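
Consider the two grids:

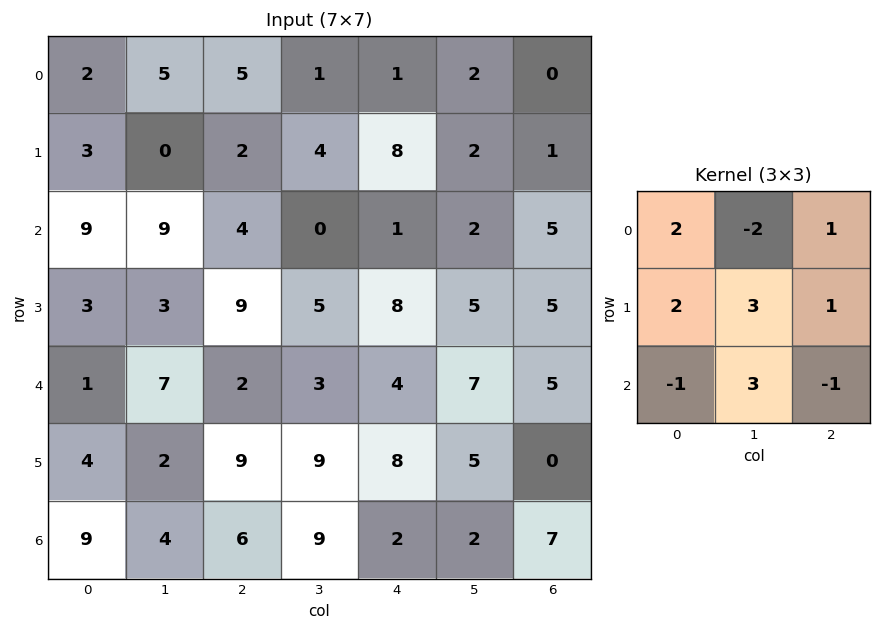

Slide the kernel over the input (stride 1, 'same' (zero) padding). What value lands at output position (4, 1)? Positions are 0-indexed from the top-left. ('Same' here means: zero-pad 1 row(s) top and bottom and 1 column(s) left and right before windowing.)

27

The receptive field on the zero-padded input at this output position is [3 3 9 / 1 7 2 / 4 2 9]. Elementwise product with the kernel and sum: 3·2 + 3·-2 + 9·1 + 1·2 + 7·3 + 2·1 + 4·-1 + 2·3 + 9·-1.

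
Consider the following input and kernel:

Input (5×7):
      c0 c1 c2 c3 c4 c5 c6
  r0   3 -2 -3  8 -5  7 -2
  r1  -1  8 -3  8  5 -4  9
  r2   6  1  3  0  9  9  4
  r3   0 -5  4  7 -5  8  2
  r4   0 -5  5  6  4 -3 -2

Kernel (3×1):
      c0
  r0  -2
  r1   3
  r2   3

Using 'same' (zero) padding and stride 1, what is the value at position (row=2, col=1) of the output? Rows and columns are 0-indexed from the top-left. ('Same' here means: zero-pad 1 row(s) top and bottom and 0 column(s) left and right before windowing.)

The receptive field on the zero-padded input at this output position is [8 / 1 / -5]. Elementwise product with the kernel and sum: 8·-2 + 1·3 + -5·3.

-28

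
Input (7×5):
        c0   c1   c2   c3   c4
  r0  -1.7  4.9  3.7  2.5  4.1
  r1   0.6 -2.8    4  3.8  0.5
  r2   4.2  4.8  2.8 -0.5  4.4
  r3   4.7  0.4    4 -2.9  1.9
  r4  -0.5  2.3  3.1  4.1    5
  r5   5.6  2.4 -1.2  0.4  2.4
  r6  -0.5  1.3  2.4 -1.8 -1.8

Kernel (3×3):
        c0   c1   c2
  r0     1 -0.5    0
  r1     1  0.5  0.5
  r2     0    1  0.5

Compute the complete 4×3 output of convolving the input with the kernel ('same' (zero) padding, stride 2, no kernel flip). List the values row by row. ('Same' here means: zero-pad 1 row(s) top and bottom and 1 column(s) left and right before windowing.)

0.8 13.9 5.05
9.1 3.7 7.15
5.35 3.3 5.15
-2.4 4.6 -3.5

Output[0,0]: The receptive field on the zero-padded input at this output position is [0 0 0 / 0 -1.7 4.9 / 0 0.6 -2.8]. Elementwise product with the kernel and sum: 0·1 + 0·-0.5 + 0·1 + -1.7·0.5 + 4.9·0.5 + 0.6·1 + -2.8·0.5.
Output[0,1]: The receptive field on the zero-padded input at this output position is [0 0 0 / 4.9 3.7 2.5 / -2.8 4 3.8]. Elementwise product with the kernel and sum: 0·1 + 0·-0.5 + 4.9·1 + 3.7·0.5 + 2.5·0.5 + 4·1 + 3.8·0.5.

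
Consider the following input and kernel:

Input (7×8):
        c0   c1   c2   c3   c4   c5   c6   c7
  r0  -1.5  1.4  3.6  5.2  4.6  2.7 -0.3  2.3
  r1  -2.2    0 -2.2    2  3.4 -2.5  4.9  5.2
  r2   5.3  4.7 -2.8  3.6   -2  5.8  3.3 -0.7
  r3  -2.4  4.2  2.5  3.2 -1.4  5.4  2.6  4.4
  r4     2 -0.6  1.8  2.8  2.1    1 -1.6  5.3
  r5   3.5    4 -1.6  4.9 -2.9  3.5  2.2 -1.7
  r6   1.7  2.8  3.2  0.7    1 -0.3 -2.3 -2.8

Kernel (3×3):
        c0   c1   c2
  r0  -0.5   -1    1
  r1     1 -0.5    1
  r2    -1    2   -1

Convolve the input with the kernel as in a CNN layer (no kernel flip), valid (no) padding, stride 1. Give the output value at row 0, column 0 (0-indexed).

The receptive field on the input at this output position is [-1.5 1.4 3.6 / -2.2 0 -2.2 / 5.3 4.7 -2.8]. Elementwise product with the kernel and sum: -1.5·-0.5 + 1.4·-1 + 3.6·1 + -2.2·1 + 0·-0.5 + -2.2·1 + 5.3·-1 + 4.7·2 + -2.8·-1.

5.45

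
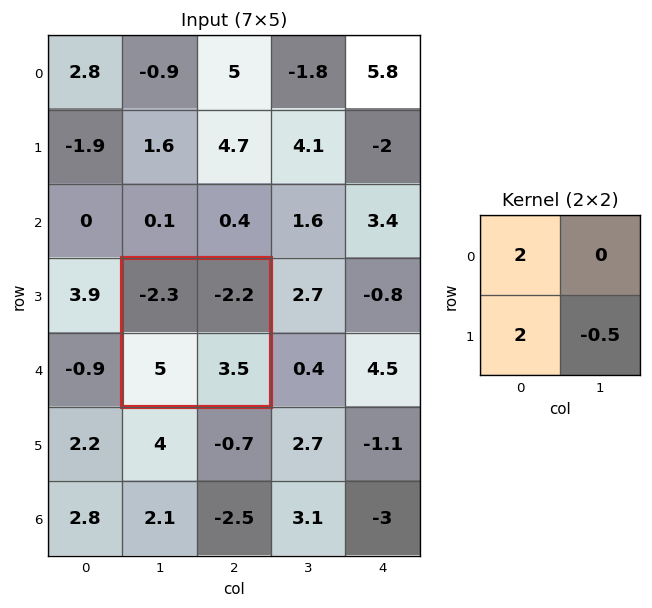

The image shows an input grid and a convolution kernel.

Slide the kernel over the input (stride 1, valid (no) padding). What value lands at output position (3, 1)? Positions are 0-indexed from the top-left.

3.65

The receptive field on the input at this output position is [-2.3 -2.2 / 5 3.5]. Elementwise product with the kernel and sum: -2.3·2 + 5·2 + 3.5·-0.5.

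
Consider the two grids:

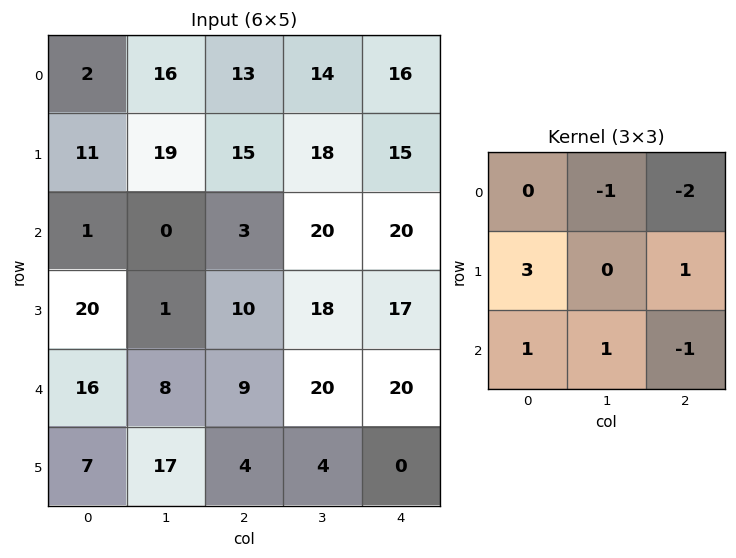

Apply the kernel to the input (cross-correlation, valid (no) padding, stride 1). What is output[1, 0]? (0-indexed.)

-32

The receptive field on the input at this output position is [11 19 15 / 1 0 3 / 20 1 10]. Elementwise product with the kernel and sum: 19·-1 + 15·-2 + 1·3 + 3·1 + 20·1 + 1·1 + 10·-1.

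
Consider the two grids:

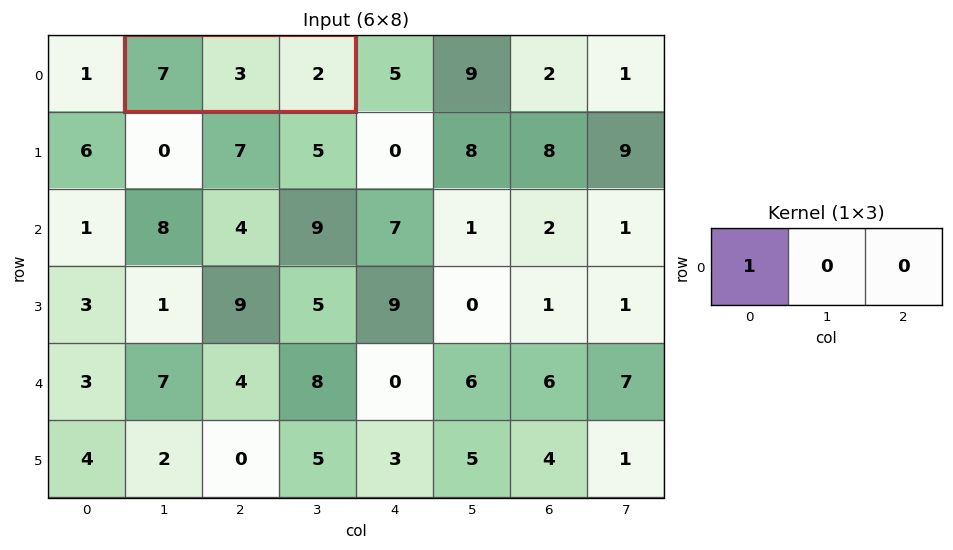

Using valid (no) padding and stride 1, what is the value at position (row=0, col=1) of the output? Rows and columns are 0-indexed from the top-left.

7

The receptive field on the input at this output position is [7 3 2]. Elementwise product with the kernel and sum: 7·1.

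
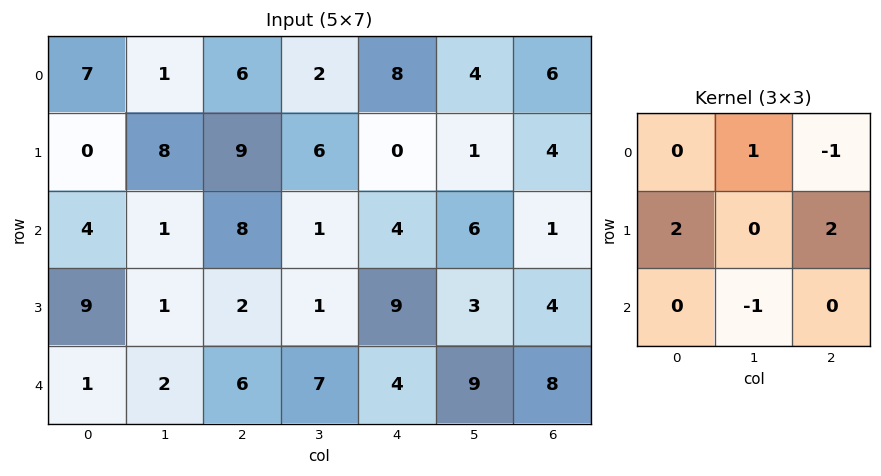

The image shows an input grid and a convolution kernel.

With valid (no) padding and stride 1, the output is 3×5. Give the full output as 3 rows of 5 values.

Output[0,0]: The receptive field on the input at this output position is [7 1 6 / 0 8 9 / 4 1 8]. Elementwise product with the kernel and sum: 1·1 + 6·-1 + 0·2 + 9·2 + 1·-1.

12 24 11 14 0
22 5 29 4 4
13 5 12 2 22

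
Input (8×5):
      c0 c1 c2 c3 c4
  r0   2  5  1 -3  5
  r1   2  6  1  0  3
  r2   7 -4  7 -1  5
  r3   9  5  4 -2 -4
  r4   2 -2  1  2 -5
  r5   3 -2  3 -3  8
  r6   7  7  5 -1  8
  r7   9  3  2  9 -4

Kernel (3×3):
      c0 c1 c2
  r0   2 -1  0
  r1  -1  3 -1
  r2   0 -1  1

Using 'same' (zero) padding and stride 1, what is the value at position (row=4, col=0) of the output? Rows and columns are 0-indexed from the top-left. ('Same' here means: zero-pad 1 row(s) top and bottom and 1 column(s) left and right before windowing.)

The receptive field on the zero-padded input at this output position is [0 9 5 / 0 2 -2 / 0 3 -2]. Elementwise product with the kernel and sum: 0·2 + 9·-1 + 0·-1 + 2·3 + -2·-1 + 3·-1 + -2·1.

-6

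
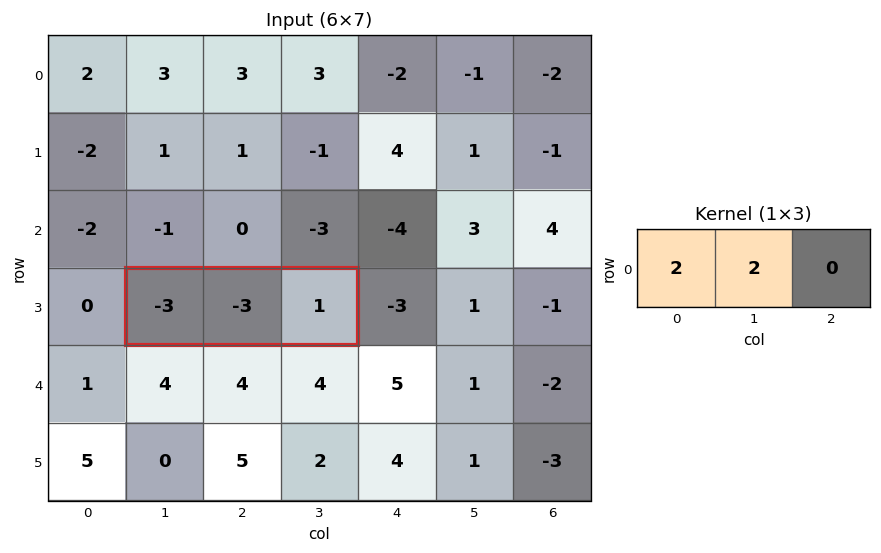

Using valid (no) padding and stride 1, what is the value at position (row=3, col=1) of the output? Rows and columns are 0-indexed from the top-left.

The receptive field on the input at this output position is [-3 -3 1]. Elementwise product with the kernel and sum: -3·2 + -3·2.

-12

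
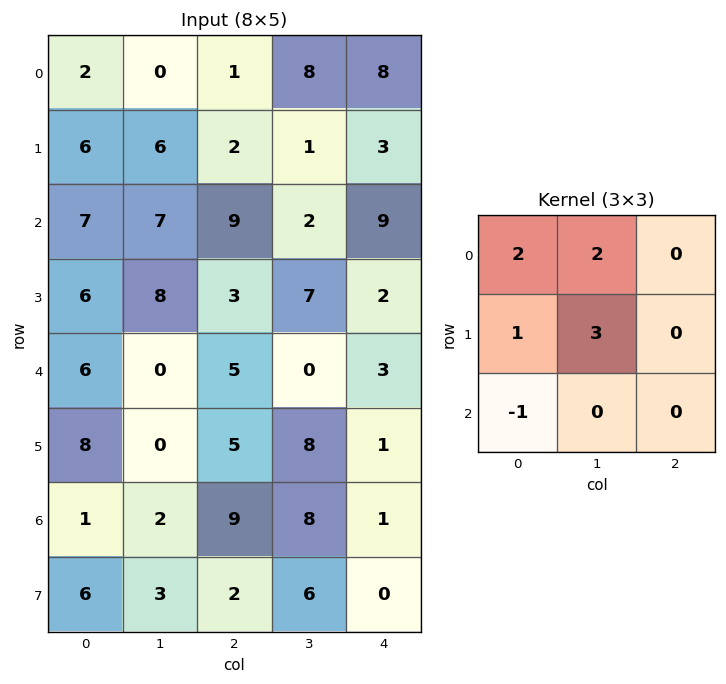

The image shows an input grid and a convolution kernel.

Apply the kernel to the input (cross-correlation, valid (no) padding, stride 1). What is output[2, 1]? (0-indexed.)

The receptive field on the input at this output position is [7 9 2 / 8 3 7 / 0 5 0]. Elementwise product with the kernel and sum: 7·2 + 9·2 + 8·1 + 3·3 + 0·-1.

49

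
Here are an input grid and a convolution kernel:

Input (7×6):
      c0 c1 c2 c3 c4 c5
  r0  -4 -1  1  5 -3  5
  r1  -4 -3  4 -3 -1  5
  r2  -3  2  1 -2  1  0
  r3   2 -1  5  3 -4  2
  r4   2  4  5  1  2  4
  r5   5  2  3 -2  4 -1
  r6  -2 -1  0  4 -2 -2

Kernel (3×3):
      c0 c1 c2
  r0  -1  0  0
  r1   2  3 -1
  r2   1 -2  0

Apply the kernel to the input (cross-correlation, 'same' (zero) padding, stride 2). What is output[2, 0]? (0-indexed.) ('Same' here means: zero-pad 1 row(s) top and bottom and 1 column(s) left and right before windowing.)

The receptive field on the zero-padded input at this output position is [0 2 -1 / 0 2 4 / 0 5 2]. Elementwise product with the kernel and sum: 0·-1 + 0·2 + 2·3 + 4·-1 + 0·1 + 5·-2.

-8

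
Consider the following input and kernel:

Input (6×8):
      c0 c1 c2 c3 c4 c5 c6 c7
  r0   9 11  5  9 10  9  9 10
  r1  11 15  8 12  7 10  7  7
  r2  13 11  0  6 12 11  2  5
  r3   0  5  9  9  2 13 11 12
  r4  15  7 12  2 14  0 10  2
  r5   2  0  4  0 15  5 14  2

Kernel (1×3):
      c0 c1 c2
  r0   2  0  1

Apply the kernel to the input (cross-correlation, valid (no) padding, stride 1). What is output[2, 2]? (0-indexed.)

The receptive field on the input at this output position is [0 6 12]. Elementwise product with the kernel and sum: 0·2 + 12·1.

12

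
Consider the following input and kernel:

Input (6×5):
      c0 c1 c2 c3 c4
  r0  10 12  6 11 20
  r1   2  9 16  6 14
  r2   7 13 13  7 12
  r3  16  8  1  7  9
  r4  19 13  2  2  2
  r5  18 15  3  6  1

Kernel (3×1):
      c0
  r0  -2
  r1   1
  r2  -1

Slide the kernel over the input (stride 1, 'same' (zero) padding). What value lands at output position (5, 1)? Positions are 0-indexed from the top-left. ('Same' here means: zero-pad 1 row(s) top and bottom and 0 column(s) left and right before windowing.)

-11

The receptive field on the zero-padded input at this output position is [13 / 15 / 0]. Elementwise product with the kernel and sum: 13·-2 + 15·1 + 0·-1.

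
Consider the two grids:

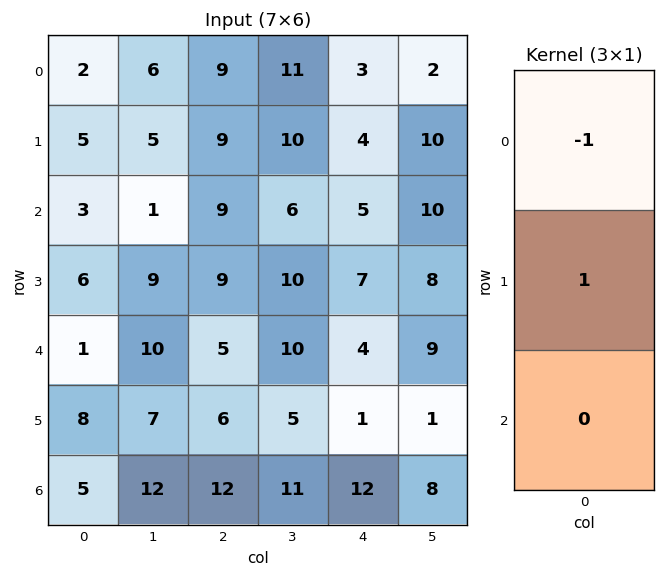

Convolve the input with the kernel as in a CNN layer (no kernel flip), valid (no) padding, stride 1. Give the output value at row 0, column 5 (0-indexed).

The receptive field on the input at this output position is [2 / 10 / 10]. Elementwise product with the kernel and sum: 2·-1 + 10·1.

8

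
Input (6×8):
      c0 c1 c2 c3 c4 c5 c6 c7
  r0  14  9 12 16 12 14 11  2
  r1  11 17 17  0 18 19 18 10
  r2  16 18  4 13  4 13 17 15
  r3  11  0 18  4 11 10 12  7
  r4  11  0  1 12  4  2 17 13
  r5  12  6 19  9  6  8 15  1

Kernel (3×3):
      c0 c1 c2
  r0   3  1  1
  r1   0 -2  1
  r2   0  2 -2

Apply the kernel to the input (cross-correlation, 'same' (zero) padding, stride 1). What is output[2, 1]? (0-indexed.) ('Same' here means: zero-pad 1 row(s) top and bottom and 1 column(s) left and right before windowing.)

-1

The receptive field on the zero-padded input at this output position is [11 17 17 / 16 18 4 / 11 0 18]. Elementwise product with the kernel and sum: 11·3 + 17·1 + 17·1 + 18·-2 + 4·1 + 0·2 + 18·-2.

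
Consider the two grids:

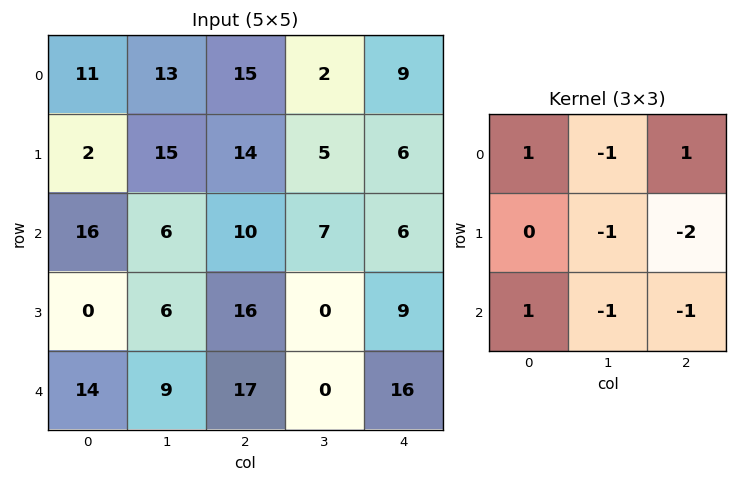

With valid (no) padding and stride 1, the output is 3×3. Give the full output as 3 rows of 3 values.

-30 -35 2
-47 -28 3
-30 -21 -8

Output[0,0]: The receptive field on the input at this output position is [11 13 15 / 2 15 14 / 16 6 10]. Elementwise product with the kernel and sum: 11·1 + 13·-1 + 15·1 + 15·-1 + 14·-2 + 16·1 + 6·-1 + 10·-1.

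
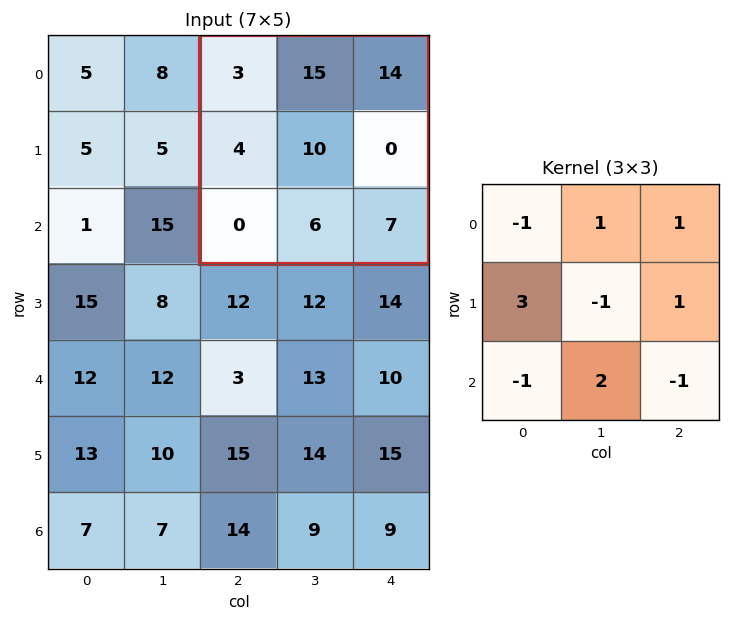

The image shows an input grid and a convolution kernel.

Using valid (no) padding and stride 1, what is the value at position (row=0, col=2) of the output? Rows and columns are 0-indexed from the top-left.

The receptive field on the input at this output position is [3 15 14 / 4 10 0 / 0 6 7]. Elementwise product with the kernel and sum: 3·-1 + 15·1 + 14·1 + 4·3 + 10·-1 + 0·1 + 0·-1 + 6·2 + 7·-1.

33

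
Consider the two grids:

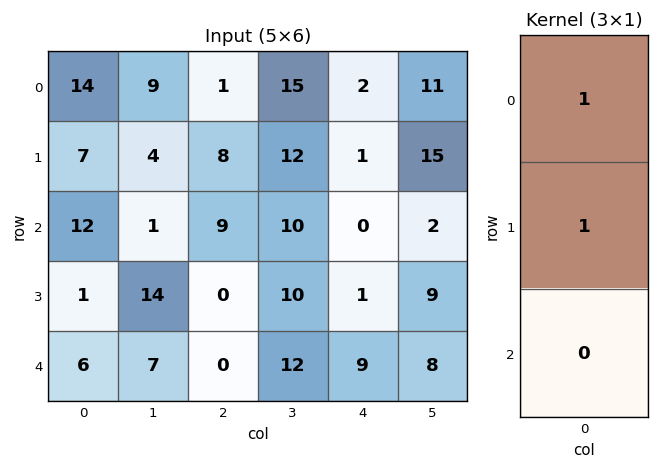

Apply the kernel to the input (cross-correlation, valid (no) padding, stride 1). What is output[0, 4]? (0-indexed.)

The receptive field on the input at this output position is [2 / 1 / 0]. Elementwise product with the kernel and sum: 2·1 + 1·1.

3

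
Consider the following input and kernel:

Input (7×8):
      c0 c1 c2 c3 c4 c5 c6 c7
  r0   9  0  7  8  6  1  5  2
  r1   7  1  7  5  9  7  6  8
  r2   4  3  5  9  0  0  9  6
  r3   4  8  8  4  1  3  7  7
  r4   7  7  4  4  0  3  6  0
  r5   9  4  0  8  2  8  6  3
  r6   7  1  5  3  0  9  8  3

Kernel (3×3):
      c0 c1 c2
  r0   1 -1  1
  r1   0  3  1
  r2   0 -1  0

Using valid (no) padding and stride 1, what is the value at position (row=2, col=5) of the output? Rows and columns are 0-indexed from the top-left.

19

The receptive field on the input at this output position is [0 9 6 / 3 7 7 / 3 6 0]. Elementwise product with the kernel and sum: 0·1 + 9·-1 + 6·1 + 7·3 + 7·1 + 6·-1.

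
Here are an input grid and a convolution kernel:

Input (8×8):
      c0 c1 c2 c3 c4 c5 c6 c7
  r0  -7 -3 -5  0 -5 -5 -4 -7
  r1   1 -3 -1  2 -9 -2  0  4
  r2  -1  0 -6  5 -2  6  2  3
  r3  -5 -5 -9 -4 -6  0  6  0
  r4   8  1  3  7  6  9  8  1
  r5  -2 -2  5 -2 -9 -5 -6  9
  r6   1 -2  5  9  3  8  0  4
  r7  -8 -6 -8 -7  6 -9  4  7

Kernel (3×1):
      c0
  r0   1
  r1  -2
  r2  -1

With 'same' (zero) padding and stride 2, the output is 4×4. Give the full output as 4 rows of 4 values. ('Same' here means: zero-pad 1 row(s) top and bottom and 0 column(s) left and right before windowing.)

13 11 19 8
8 20 1 -10
-19 -20 -9 -4
4 3 -21 -10

Output[0,0]: The receptive field on the zero-padded input at this output position is [0 / -7 / 1]. Elementwise product with the kernel and sum: 0·1 + -7·-2 + 1·-1.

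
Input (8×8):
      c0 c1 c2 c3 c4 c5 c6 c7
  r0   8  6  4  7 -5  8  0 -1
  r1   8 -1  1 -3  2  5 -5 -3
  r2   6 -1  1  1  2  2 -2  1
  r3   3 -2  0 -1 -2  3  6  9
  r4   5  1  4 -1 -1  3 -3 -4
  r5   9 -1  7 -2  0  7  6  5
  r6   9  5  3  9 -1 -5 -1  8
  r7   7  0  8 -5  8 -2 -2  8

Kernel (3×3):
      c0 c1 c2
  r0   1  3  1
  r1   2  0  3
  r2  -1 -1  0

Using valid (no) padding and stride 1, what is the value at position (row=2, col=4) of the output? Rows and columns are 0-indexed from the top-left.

The receptive field on the input at this output position is [2 2 -2 / -2 3 6 / -1 3 -3]. Elementwise product with the kernel and sum: 2·1 + 2·3 + -2·1 + -2·2 + 6·3 + -1·-1 + 3·-1.

18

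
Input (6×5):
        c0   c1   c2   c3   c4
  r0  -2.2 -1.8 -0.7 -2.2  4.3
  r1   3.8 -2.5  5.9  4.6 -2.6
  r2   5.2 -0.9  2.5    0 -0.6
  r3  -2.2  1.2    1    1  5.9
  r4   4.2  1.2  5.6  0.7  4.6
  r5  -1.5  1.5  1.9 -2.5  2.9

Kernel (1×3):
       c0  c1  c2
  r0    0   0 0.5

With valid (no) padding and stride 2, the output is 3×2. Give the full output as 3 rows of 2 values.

Output[0,0]: The receptive field on the input at this output position is [-2.2 -1.8 -0.7]. Elementwise product with the kernel and sum: -0.7·0.5.

-0.35 2.15
1.25 -0.3
2.8 2.3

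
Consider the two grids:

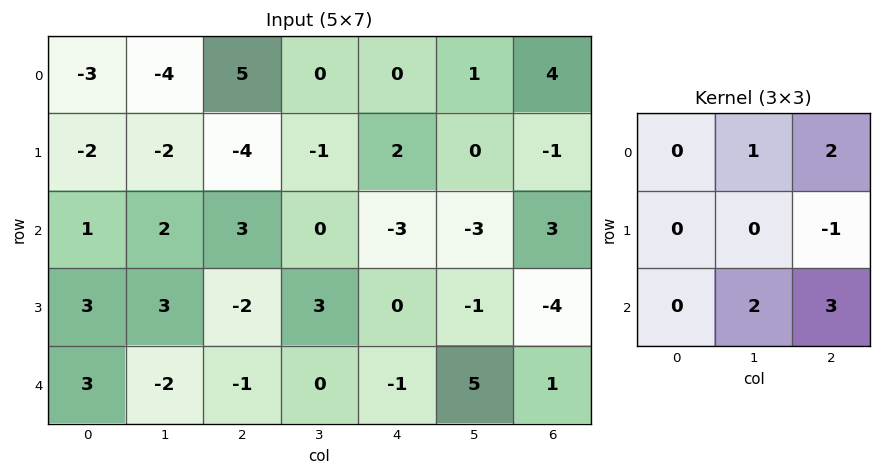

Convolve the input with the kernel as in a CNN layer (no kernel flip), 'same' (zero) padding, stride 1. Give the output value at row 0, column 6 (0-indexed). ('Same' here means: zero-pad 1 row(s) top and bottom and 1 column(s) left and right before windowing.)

The receptive field on the zero-padded input at this output position is [0 0 0 / 1 4 0 / 0 -1 0]. Elementwise product with the kernel and sum: 0·1 + 0·2 + 0·-1 + -1·2 + 0·3.

-2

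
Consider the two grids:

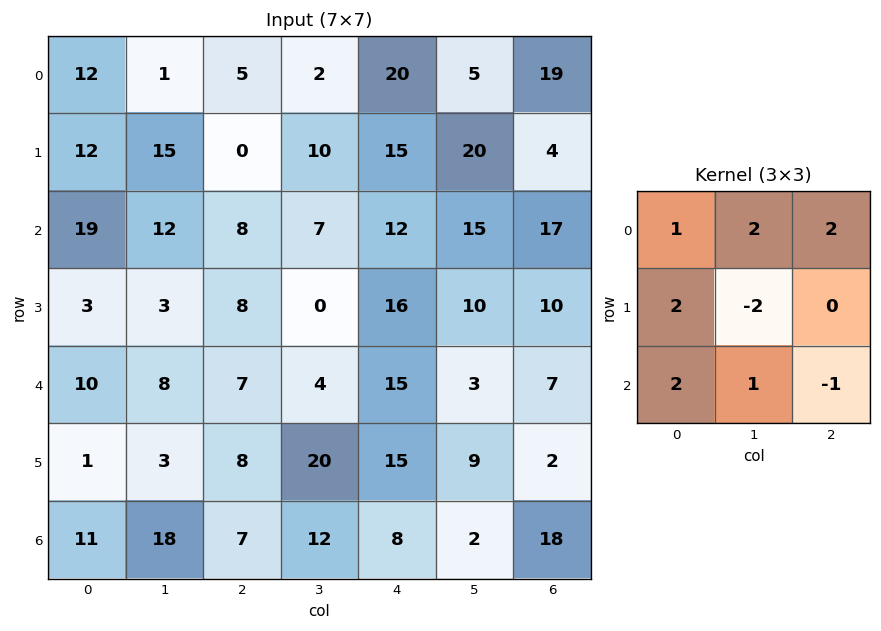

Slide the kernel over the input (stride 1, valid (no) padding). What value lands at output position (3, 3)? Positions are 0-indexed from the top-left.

76

The receptive field on the input at this output position is [0 16 10 / 4 15 3 / 20 15 9]. Elementwise product with the kernel and sum: 0·1 + 16·2 + 10·2 + 4·2 + 15·-2 + 20·2 + 15·1 + 9·-1.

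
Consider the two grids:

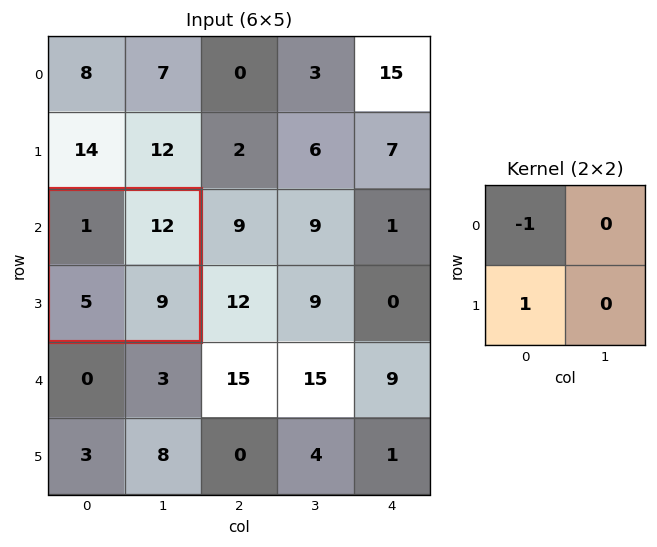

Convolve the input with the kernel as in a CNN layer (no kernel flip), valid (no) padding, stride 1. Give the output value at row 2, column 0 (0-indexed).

4

The receptive field on the input at this output position is [1 12 / 5 9]. Elementwise product with the kernel and sum: 1·-1 + 5·1.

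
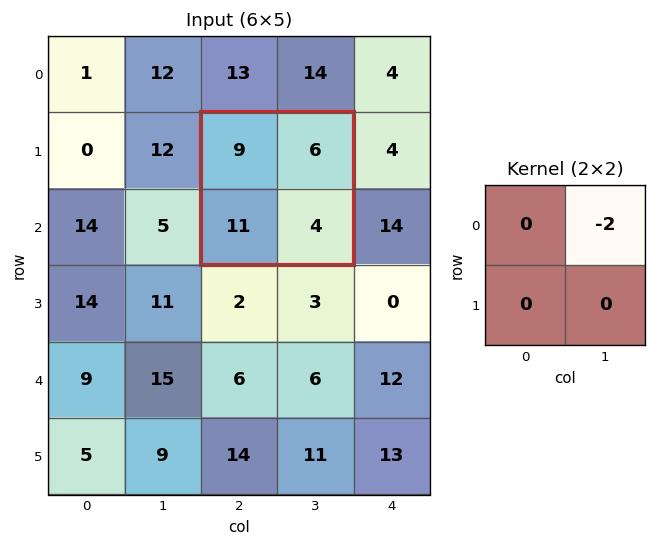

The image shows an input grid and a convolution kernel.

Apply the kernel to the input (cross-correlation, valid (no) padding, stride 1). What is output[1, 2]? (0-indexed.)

The receptive field on the input at this output position is [9 6 / 11 4]. Elementwise product with the kernel and sum: 6·-2.

-12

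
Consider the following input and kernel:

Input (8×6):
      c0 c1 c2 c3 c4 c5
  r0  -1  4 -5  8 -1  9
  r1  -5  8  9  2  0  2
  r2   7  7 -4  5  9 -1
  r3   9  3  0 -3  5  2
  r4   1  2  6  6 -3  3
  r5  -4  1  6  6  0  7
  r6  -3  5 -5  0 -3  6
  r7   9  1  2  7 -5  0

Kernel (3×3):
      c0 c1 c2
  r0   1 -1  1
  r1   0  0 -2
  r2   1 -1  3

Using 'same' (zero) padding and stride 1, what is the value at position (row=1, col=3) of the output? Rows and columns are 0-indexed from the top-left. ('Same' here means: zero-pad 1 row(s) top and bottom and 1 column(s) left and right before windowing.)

The receptive field on the zero-padded input at this output position is [-5 8 -1 / 9 2 0 / -4 5 9]. Elementwise product with the kernel and sum: -5·1 + 8·-1 + -1·1 + 0·-2 + -4·1 + 5·-1 + 9·3.

4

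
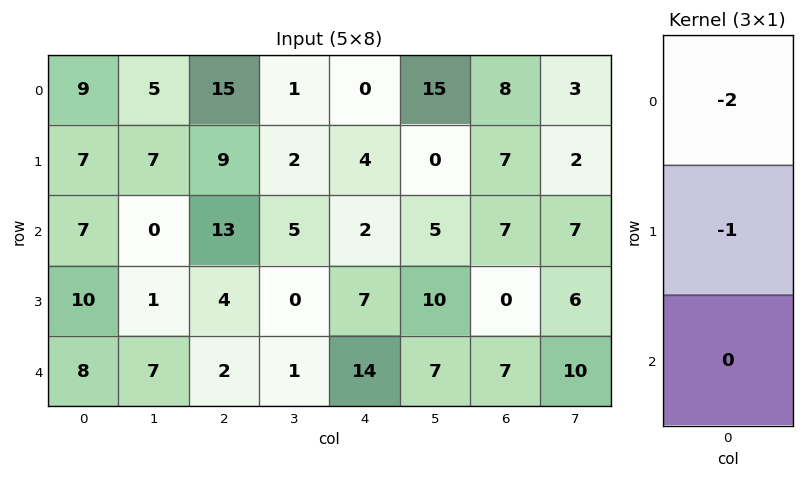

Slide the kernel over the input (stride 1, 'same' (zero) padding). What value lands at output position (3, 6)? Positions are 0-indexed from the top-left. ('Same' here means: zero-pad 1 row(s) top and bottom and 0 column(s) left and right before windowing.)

The receptive field on the zero-padded input at this output position is [7 / 0 / 7]. Elementwise product with the kernel and sum: 7·-2 + 0·-1.

-14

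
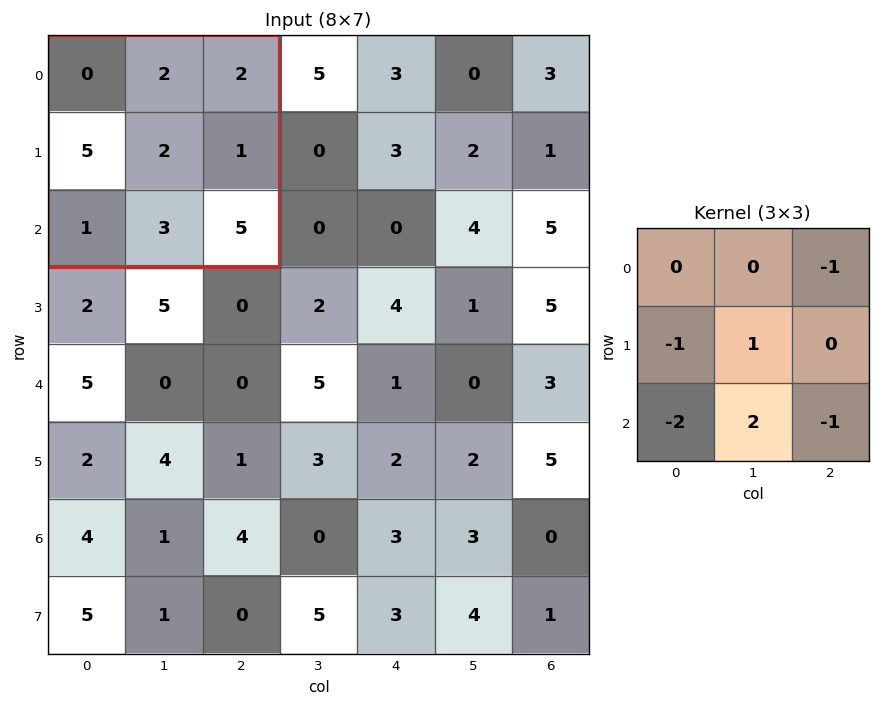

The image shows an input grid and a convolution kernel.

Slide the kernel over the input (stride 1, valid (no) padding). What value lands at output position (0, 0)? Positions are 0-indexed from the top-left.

The receptive field on the input at this output position is [0 2 2 / 5 2 1 / 1 3 5]. Elementwise product with the kernel and sum: 2·-1 + 5·-1 + 2·1 + 1·-2 + 3·2 + 5·-1.

-6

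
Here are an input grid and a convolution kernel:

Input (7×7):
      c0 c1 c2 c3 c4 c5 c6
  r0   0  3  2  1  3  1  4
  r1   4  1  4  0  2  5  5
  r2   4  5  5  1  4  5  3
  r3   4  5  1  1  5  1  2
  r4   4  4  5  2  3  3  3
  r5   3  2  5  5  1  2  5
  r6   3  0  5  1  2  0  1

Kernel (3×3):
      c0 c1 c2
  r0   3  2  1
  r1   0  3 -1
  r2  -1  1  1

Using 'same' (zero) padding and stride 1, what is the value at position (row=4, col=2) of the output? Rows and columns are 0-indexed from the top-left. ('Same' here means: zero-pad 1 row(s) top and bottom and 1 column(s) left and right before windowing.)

The receptive field on the zero-padded input at this output position is [5 1 1 / 4 5 2 / 2 5 5]. Elementwise product with the kernel and sum: 5·3 + 1·2 + 1·1 + 5·3 + 2·-1 + 2·-1 + 5·1 + 5·1.

39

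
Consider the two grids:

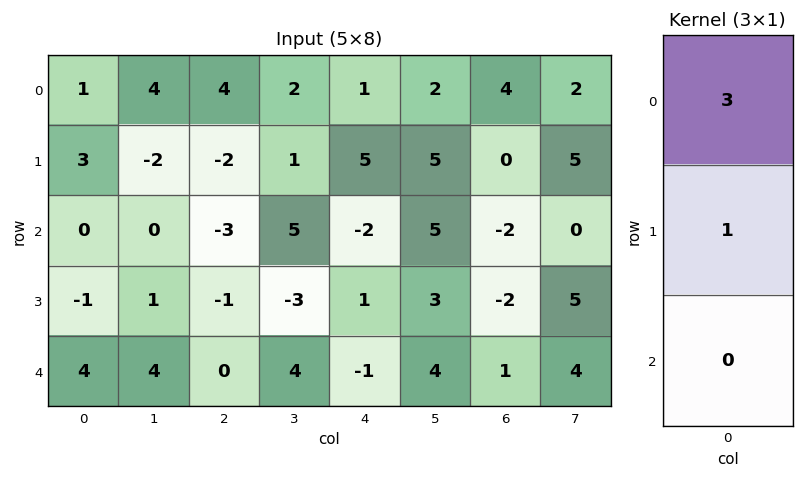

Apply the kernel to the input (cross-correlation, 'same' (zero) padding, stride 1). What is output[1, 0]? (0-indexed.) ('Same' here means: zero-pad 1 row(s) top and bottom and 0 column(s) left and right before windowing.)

The receptive field on the zero-padded input at this output position is [1 / 3 / 0]. Elementwise product with the kernel and sum: 1·3 + 3·1.

6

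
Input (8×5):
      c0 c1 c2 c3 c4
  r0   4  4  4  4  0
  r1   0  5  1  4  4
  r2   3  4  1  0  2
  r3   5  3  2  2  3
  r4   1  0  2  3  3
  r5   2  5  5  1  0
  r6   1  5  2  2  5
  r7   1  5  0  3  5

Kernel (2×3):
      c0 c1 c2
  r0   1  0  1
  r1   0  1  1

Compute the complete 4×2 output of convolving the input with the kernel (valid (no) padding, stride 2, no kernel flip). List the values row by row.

14 12
9 8
13 6
8 15

Output[0,0]: The receptive field on the input at this output position is [4 4 4 / 0 5 1]. Elementwise product with the kernel and sum: 4·1 + 4·1 + 5·1 + 1·1.
Output[0,1]: The receptive field on the input at this output position is [4 4 0 / 1 4 4]. Elementwise product with the kernel and sum: 4·1 + 0·1 + 4·1 + 4·1.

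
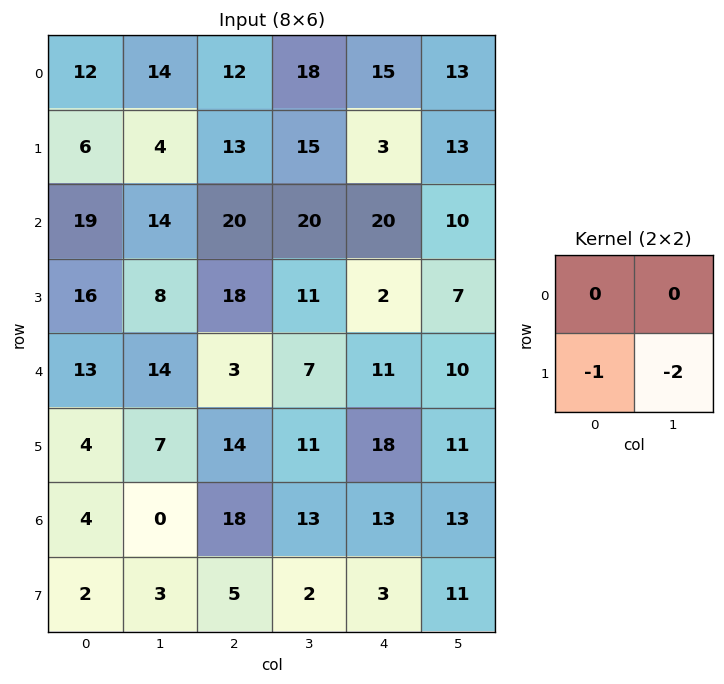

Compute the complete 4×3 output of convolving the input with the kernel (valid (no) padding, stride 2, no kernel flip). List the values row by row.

Output[0,0]: The receptive field on the input at this output position is [12 14 / 6 4]. Elementwise product with the kernel and sum: 6·-1 + 4·-2.

-14 -43 -29
-32 -40 -16
-18 -36 -40
-8 -9 -25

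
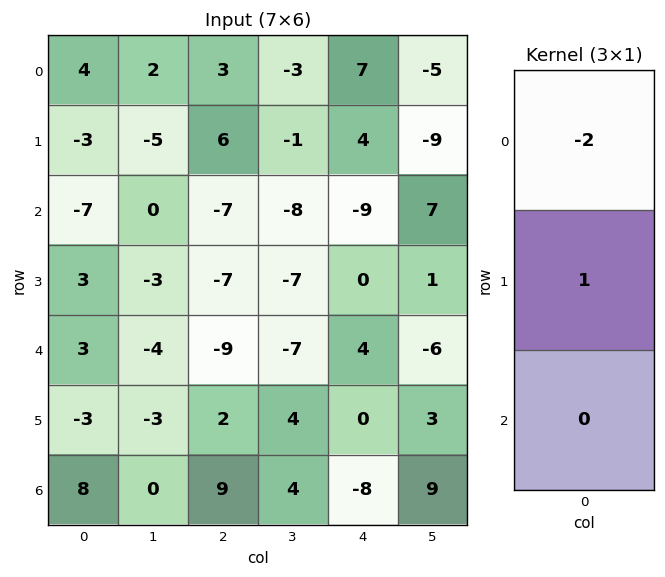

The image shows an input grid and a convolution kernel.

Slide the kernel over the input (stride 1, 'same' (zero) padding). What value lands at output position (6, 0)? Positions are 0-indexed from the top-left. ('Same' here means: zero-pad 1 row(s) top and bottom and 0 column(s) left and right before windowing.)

The receptive field on the zero-padded input at this output position is [-3 / 8 / 0]. Elementwise product with the kernel and sum: -3·-2 + 8·1.

14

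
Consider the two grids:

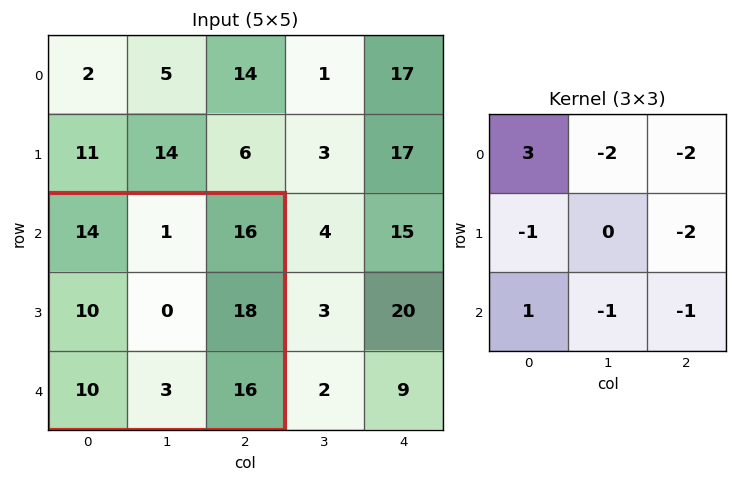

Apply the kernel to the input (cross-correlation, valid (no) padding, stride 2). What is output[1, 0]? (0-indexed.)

-47

The receptive field on the input at this output position is [14 1 16 / 10 0 18 / 10 3 16]. Elementwise product with the kernel and sum: 14·3 + 1·-2 + 16·-2 + 10·-1 + 18·-2 + 10·1 + 3·-1 + 16·-1.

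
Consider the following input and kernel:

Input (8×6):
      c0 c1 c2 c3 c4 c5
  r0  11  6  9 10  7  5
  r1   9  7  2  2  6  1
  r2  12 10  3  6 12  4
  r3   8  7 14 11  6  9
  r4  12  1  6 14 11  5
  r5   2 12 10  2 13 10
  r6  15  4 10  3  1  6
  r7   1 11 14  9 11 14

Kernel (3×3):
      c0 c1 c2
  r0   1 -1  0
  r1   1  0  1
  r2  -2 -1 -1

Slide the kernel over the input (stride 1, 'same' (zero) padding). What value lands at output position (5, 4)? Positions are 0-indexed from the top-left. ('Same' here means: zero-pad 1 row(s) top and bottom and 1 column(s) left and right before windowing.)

The receptive field on the zero-padded input at this output position is [14 11 5 / 2 13 10 / 3 1 6]. Elementwise product with the kernel and sum: 14·1 + 11·-1 + 2·1 + 10·1 + 3·-2 + 1·-1 + 6·-1.

2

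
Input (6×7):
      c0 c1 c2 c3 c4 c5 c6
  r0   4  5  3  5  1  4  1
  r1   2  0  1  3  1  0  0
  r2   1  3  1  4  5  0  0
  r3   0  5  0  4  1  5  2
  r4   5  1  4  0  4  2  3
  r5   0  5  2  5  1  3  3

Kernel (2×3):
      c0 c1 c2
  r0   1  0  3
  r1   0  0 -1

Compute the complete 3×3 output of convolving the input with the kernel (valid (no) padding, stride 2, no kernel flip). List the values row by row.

Output[0,0]: The receptive field on the input at this output position is [4 5 3 / 2 0 1]. Elementwise product with the kernel and sum: 4·1 + 3·3 + 1·-1.

12 5 4
4 15 3
15 15 10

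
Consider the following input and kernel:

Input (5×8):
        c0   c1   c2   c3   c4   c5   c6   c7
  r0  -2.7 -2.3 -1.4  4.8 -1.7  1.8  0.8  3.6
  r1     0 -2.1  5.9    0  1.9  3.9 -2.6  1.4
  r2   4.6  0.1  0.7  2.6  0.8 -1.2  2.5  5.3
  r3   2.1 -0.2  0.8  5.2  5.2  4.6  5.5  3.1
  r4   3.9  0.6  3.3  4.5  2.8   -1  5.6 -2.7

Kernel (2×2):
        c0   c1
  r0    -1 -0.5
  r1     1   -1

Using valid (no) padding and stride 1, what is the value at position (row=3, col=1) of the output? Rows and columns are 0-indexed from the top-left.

-2.9

The receptive field on the input at this output position is [-0.2 0.8 / 0.6 3.3]. Elementwise product with the kernel and sum: -0.2·-1 + 0.8·-0.5 + 0.6·1 + 3.3·-1.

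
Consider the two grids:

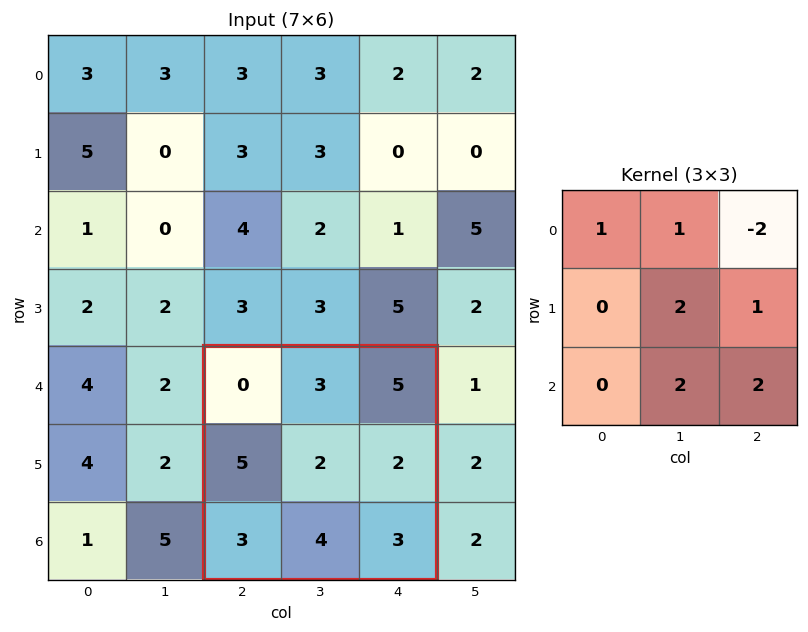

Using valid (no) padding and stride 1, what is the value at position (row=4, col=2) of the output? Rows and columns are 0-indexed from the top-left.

13

The receptive field on the input at this output position is [0 3 5 / 5 2 2 / 3 4 3]. Elementwise product with the kernel and sum: 0·1 + 3·1 + 5·-2 + 2·2 + 2·1 + 4·2 + 3·2.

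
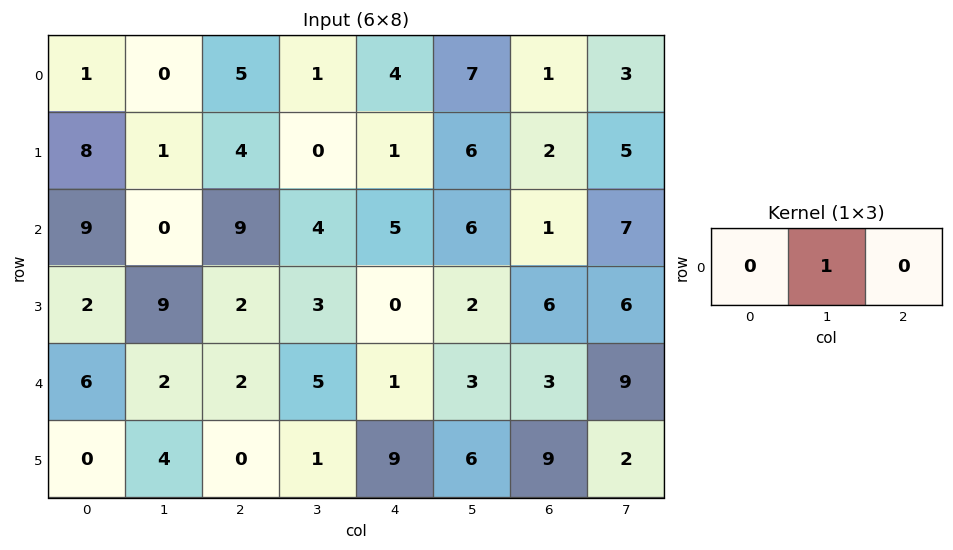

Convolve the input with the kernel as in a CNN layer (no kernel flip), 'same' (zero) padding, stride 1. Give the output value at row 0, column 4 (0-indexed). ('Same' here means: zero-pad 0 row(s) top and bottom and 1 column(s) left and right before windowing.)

4

The receptive field on the zero-padded input at this output position is [1 4 7]. Elementwise product with the kernel and sum: 4·1.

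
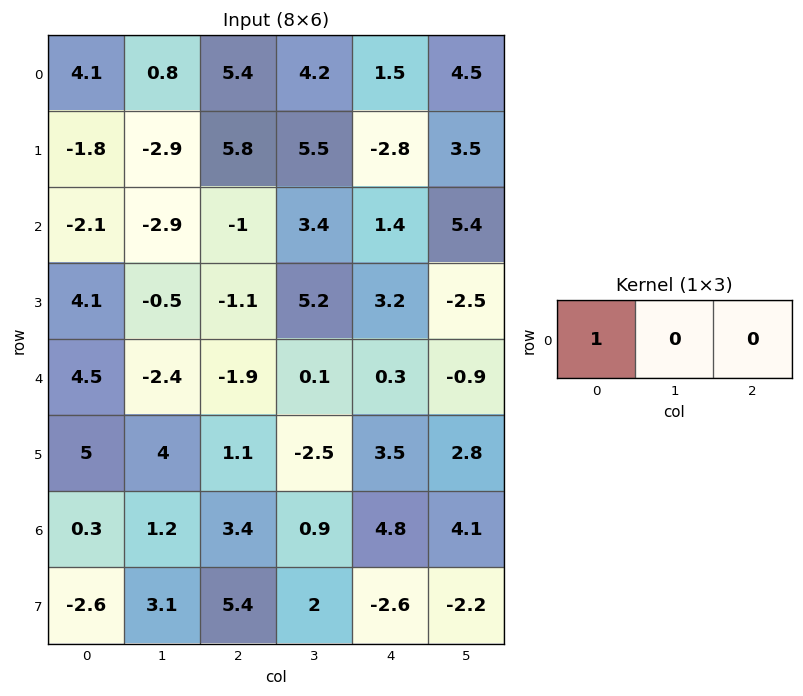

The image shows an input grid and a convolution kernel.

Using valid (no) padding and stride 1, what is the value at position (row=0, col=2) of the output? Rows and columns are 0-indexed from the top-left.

5.4

The receptive field on the input at this output position is [5.4 4.2 1.5]. Elementwise product with the kernel and sum: 5.4·1.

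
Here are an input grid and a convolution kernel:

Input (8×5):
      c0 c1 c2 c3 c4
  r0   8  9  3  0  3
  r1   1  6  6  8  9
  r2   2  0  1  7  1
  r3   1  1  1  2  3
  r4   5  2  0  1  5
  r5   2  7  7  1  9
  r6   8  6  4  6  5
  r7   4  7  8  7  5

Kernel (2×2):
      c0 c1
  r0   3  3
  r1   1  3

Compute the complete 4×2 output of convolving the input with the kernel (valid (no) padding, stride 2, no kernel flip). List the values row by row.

Output[0,0]: The receptive field on the input at this output position is [8 9 / 1 6]. Elementwise product with the kernel and sum: 8·3 + 9·3 + 1·1 + 6·3.

70 39
10 31
44 13
67 59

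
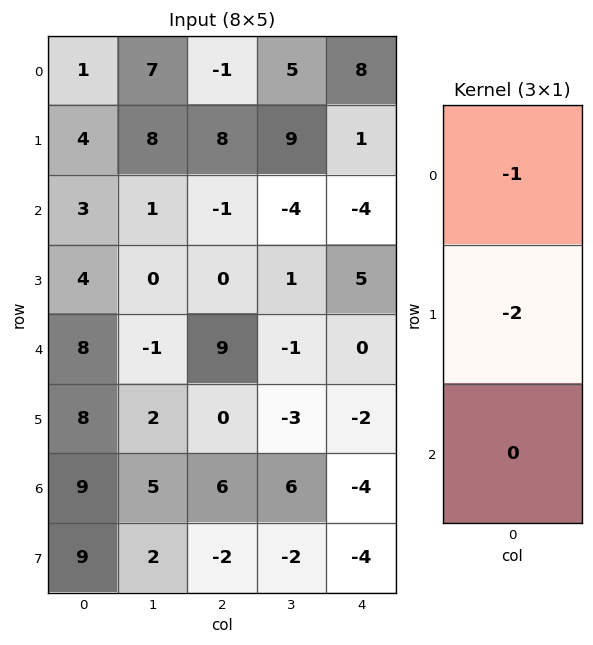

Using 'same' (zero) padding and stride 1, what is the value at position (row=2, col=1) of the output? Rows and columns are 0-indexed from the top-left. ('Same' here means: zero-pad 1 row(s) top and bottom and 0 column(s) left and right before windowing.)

The receptive field on the zero-padded input at this output position is [8 / 1 / 0]. Elementwise product with the kernel and sum: 8·-1 + 1·-2.

-10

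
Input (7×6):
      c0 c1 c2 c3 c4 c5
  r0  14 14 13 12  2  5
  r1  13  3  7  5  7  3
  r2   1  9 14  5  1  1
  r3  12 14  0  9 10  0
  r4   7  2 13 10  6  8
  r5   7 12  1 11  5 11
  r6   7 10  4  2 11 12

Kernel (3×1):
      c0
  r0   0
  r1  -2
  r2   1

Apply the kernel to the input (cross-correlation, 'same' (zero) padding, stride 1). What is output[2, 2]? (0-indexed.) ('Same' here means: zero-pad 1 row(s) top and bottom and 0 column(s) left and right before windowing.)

-28

The receptive field on the zero-padded input at this output position is [7 / 14 / 0]. Elementwise product with the kernel and sum: 14·-2 + 0·1.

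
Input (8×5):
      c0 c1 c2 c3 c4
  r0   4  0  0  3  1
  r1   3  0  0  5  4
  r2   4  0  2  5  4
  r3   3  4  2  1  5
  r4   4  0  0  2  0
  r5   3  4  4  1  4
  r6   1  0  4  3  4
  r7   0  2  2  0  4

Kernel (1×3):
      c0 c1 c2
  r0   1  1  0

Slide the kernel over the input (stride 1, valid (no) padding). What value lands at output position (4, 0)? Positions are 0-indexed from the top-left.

4

The receptive field on the input at this output position is [4 0 0]. Elementwise product with the kernel and sum: 4·1 + 0·1.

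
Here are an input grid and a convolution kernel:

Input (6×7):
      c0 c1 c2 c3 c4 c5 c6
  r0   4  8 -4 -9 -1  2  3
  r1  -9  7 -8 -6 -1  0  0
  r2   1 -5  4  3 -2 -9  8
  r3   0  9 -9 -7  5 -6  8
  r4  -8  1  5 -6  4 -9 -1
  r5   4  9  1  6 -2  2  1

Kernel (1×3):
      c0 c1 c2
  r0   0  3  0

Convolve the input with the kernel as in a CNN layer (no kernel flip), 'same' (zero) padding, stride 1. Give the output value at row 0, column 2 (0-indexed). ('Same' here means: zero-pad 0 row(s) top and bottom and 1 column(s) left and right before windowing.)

-12

The receptive field on the zero-padded input at this output position is [8 -4 -9]. Elementwise product with the kernel and sum: -4·3.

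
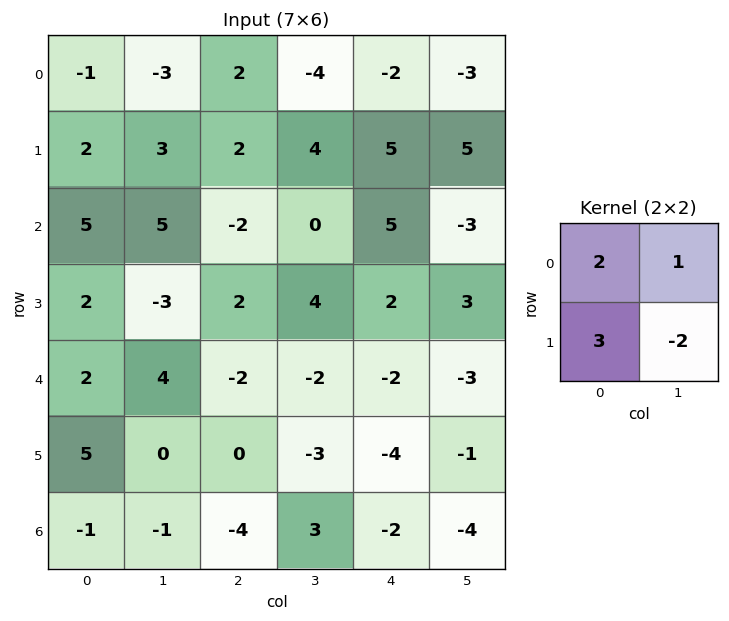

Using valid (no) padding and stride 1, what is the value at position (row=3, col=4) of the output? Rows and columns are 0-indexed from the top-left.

7

The receptive field on the input at this output position is [2 3 / -2 -3]. Elementwise product with the kernel and sum: 2·2 + 3·1 + -2·3 + -3·-2.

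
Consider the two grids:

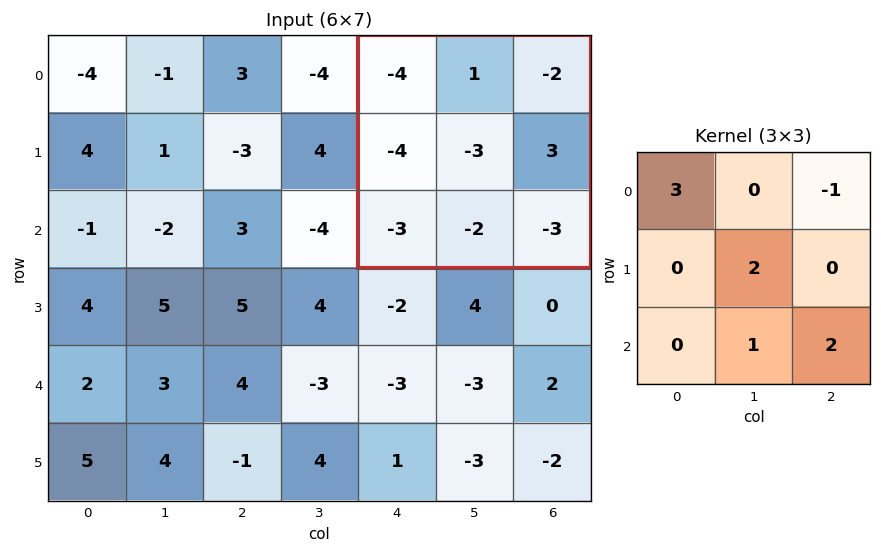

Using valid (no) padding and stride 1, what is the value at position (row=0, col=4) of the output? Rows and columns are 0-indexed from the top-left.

The receptive field on the input at this output position is [-4 1 -2 / -4 -3 3 / -3 -2 -3]. Elementwise product with the kernel and sum: -4·3 + -2·-1 + -3·2 + -2·1 + -3·2.

-24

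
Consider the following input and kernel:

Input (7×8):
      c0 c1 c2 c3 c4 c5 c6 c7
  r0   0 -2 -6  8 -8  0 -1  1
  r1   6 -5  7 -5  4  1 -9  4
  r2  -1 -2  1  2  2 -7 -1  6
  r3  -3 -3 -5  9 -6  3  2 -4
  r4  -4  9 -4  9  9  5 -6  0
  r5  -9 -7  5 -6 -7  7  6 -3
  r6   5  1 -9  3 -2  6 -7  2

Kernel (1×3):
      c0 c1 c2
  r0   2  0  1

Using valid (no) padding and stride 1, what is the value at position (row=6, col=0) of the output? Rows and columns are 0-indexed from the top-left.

1

The receptive field on the input at this output position is [5 1 -9]. Elementwise product with the kernel and sum: 5·2 + -9·1.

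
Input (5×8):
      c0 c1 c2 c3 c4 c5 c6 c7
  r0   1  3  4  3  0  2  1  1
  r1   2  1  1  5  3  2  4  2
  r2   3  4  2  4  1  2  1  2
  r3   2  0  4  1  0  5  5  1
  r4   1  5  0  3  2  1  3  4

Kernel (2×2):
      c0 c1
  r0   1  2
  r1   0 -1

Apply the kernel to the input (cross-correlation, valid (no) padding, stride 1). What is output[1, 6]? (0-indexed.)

The receptive field on the input at this output position is [4 2 / 1 2]. Elementwise product with the kernel and sum: 4·1 + 2·2 + 2·-1.

6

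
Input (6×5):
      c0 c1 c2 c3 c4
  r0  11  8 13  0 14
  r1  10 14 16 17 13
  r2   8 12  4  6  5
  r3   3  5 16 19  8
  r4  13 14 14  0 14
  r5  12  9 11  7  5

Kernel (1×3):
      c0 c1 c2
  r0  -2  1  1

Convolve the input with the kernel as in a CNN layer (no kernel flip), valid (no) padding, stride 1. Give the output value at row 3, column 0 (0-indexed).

The receptive field on the input at this output position is [3 5 16]. Elementwise product with the kernel and sum: 3·-2 + 5·1 + 16·1.

15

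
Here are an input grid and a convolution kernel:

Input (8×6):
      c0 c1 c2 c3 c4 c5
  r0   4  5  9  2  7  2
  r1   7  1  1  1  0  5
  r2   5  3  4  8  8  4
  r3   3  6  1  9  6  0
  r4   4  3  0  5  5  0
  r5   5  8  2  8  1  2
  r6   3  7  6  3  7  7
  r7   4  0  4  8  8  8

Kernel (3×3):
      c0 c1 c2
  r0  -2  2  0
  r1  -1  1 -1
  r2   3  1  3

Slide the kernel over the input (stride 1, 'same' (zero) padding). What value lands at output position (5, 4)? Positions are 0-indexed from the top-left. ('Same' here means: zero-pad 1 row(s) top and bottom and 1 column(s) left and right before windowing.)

The receptive field on the zero-padded input at this output position is [5 5 0 / 8 1 2 / 3 7 7]. Elementwise product with the kernel and sum: 5·-2 + 5·2 + 8·-1 + 1·1 + 2·-1 + 3·3 + 7·1 + 7·3.

28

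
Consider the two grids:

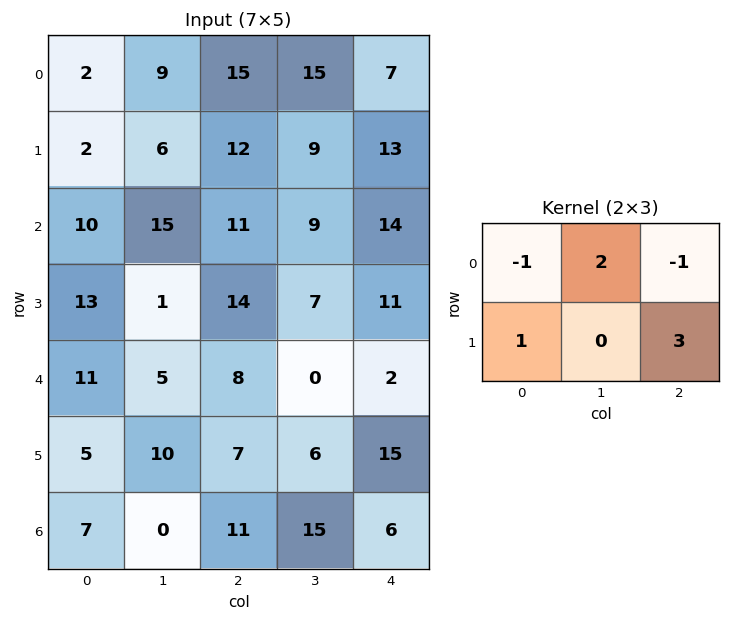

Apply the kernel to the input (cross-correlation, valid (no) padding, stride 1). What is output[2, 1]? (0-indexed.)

The receptive field on the input at this output position is [15 11 9 / 1 14 7]. Elementwise product with the kernel and sum: 15·-1 + 11·2 + 9·-1 + 1·1 + 7·3.

20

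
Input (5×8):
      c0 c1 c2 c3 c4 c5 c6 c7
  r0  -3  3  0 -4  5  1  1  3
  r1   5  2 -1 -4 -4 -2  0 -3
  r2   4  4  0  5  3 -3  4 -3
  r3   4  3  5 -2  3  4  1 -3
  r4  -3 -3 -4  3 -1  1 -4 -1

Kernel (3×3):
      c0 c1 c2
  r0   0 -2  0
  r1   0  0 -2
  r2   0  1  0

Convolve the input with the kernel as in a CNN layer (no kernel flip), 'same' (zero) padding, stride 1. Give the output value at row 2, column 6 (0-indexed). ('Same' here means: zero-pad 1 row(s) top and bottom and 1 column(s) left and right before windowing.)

7

The receptive field on the zero-padded input at this output position is [-2 0 -3 / -3 4 -3 / 4 1 -3]. Elementwise product with the kernel and sum: 0·-2 + -3·-2 + 1·1.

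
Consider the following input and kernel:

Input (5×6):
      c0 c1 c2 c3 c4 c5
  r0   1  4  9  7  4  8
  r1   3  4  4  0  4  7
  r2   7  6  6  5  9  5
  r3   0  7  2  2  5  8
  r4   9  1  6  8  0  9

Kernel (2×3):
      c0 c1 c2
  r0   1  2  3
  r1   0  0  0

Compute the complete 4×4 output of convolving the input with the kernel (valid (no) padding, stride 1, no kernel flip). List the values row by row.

36 43 35 39
23 12 16 29
37 33 43 38
20 17 21 36

Output[0,0]: The receptive field on the input at this output position is [1 4 9 / 3 4 4]. Elementwise product with the kernel and sum: 1·1 + 4·2 + 9·3.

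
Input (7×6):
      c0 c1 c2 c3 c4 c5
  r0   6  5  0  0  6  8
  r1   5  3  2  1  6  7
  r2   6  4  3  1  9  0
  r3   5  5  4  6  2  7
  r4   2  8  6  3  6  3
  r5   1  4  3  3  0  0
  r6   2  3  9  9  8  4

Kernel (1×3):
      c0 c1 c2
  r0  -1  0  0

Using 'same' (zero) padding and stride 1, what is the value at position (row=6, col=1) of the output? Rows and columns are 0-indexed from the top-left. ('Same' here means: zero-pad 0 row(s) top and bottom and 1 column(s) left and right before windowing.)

-2

The receptive field on the zero-padded input at this output position is [2 3 9]. Elementwise product with the kernel and sum: 2·-1.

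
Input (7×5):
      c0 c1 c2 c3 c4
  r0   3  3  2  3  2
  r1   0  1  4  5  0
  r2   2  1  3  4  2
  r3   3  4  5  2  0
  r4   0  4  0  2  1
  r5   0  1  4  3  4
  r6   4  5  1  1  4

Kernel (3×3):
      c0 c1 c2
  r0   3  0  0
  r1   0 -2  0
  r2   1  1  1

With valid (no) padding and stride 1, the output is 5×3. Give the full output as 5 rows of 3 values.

Output[0,0]: The receptive field on the input at this output position is [3 3 2 / 0 1 4 / 2 1 3]. Elementwise product with the kernel and sum: 3·3 + 1·-2 + 2·1 + 1·1 + 3·1.
Output[0,1]: The receptive field on the input at this output position is [3 2 3 / 1 4 5 / 1 3 4]. Elementwise product with the kernel and sum: 3·3 + 4·-2 + 1·1 + 3·1 + 4·1.

13 9 5
10 8 11
2 -1 8
6 20 22
8 11 0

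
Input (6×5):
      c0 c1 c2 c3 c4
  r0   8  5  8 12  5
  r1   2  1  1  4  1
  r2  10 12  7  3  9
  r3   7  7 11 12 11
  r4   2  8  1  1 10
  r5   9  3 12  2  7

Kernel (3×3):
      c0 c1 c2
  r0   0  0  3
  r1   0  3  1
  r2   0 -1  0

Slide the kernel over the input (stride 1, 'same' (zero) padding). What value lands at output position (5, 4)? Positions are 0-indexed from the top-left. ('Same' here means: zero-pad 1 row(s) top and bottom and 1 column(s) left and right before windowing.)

The receptive field on the zero-padded input at this output position is [1 10 0 / 2 7 0 / 0 0 0]. Elementwise product with the kernel and sum: 0·3 + 7·3 + 0·1 + 0·-1.

21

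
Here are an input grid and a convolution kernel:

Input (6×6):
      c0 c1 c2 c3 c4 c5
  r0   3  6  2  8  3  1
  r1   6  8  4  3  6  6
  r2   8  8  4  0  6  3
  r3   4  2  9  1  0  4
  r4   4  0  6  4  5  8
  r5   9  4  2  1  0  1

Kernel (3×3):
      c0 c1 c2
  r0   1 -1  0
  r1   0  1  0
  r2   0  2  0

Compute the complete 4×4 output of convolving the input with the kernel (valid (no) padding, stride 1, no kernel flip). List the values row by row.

21 16 -3 23
10 26 3 3
2 25 13 4
10 3 14 6

Output[0,0]: The receptive field on the input at this output position is [3 6 2 / 6 8 4 / 8 8 4]. Elementwise product with the kernel and sum: 3·1 + 6·-1 + 8·1 + 8·2.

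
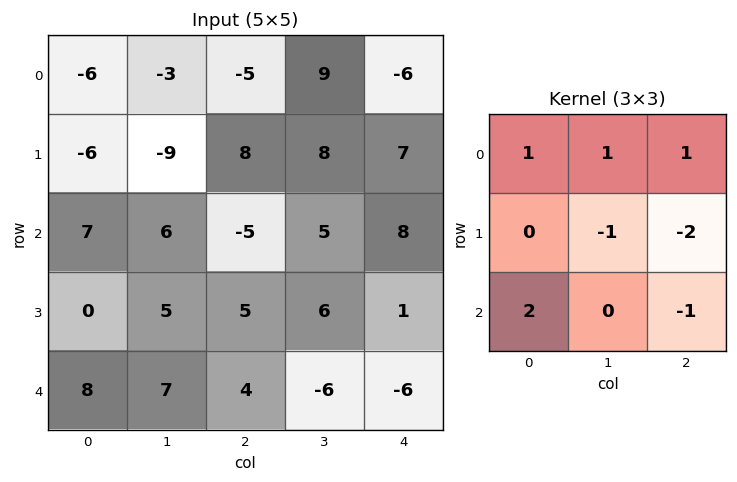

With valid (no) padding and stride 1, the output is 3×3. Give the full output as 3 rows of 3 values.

-2 -16 -42
-8 6 11
5 9 14

Output[0,0]: The receptive field on the input at this output position is [-6 -3 -5 / -6 -9 8 / 7 6 -5]. Elementwise product with the kernel and sum: -6·1 + -3·1 + -5·1 + -9·-1 + 8·-2 + 7·2 + -5·-1.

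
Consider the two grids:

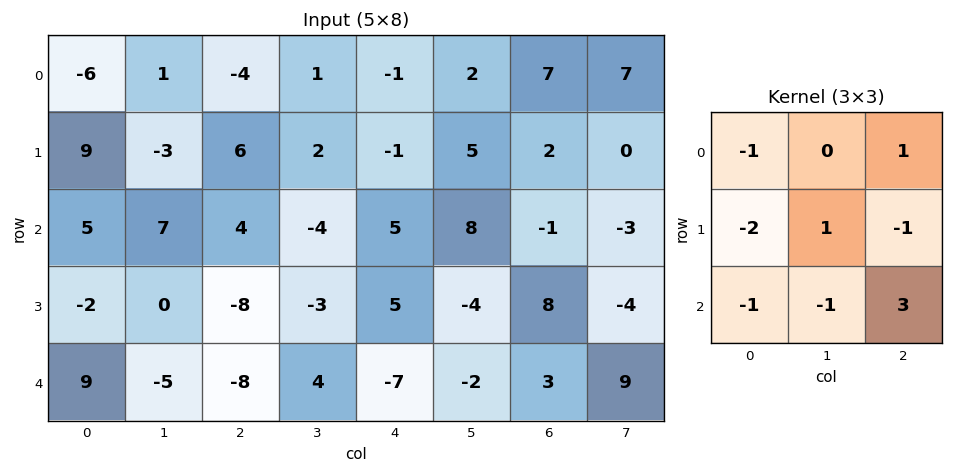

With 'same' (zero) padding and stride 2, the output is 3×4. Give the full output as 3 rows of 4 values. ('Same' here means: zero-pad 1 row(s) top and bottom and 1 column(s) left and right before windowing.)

-25 -4 9 -11
-3 -2 -6 -35
14 -5 -14 -2

Output[0,0]: The receptive field on the zero-padded input at this output position is [0 0 0 / 0 -6 1 / 0 9 -3]. Elementwise product with the kernel and sum: 0·-1 + 0·1 + 0·-2 + -6·1 + 1·-1 + 0·-1 + 9·-1 + -3·3.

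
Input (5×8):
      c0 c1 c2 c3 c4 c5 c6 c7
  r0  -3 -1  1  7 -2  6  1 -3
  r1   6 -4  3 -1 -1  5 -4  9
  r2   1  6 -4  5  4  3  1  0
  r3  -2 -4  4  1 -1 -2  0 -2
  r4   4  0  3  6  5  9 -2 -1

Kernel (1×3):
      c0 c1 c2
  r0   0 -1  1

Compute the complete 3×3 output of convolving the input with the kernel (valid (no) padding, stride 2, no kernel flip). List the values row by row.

Output[0,0]: The receptive field on the input at this output position is [-3 -1 1]. Elementwise product with the kernel and sum: -1·-1 + 1·1.

2 -9 -5
-10 -1 -2
3 -1 -11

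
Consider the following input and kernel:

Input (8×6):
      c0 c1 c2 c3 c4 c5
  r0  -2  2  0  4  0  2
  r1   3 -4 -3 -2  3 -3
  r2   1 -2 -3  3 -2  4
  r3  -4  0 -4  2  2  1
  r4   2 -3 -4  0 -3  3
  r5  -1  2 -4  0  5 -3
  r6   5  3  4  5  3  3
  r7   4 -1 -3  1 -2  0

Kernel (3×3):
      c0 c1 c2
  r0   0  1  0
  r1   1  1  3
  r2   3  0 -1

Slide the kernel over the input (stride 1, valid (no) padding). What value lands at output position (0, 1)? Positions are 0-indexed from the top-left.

The receptive field on the input at this output position is [2 0 4 / -4 -3 -2 / -2 -3 3]. Elementwise product with the kernel and sum: 0·1 + -4·1 + -3·1 + -2·3 + -2·3 + 3·-1.

-22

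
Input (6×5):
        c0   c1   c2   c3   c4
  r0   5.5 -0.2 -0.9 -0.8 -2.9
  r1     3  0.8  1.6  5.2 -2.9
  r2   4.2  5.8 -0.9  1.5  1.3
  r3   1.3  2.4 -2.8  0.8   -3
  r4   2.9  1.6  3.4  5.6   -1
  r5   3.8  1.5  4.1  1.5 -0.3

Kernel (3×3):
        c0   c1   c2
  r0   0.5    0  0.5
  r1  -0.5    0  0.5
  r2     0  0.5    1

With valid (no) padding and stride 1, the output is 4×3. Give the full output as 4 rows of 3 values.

3.6 2.75 -2.1
-1.85 0.25 -2.15
3.8 10.15 1.9
4.35 7.15 -4.65

Output[0,0]: The receptive field on the input at this output position is [5.5 -0.2 -0.9 / 3 0.8 1.6 / 4.2 5.8 -0.9]. Elementwise product with the kernel and sum: 5.5·0.5 + -0.9·0.5 + 3·-0.5 + 1.6·0.5 + 5.8·0.5 + -0.9·1.
Output[0,1]: The receptive field on the input at this output position is [-0.2 -0.9 -0.8 / 0.8 1.6 5.2 / 5.8 -0.9 1.5]. Elementwise product with the kernel and sum: -0.2·0.5 + -0.8·0.5 + 0.8·-0.5 + 5.2·0.5 + -0.9·0.5 + 1.5·1.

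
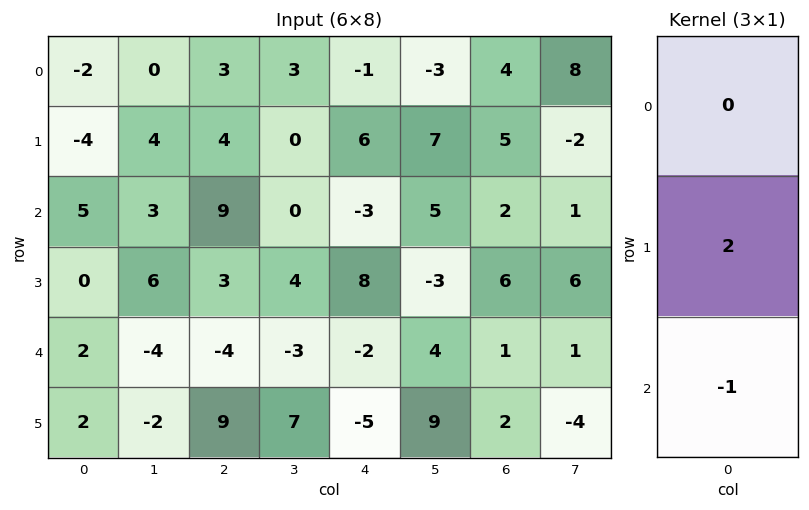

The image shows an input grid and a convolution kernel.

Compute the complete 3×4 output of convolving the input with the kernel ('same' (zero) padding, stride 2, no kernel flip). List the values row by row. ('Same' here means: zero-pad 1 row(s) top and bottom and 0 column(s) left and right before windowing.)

Output[0,0]: The receptive field on the zero-padded input at this output position is [0 / -2 / -4]. Elementwise product with the kernel and sum: -2·2 + -4·-1.
Output[0,1]: The receptive field on the zero-padded input at this output position is [0 / 3 / 4]. Elementwise product with the kernel and sum: 3·2 + 4·-1.

0 2 -8 3
10 15 -14 -2
2 -17 1 0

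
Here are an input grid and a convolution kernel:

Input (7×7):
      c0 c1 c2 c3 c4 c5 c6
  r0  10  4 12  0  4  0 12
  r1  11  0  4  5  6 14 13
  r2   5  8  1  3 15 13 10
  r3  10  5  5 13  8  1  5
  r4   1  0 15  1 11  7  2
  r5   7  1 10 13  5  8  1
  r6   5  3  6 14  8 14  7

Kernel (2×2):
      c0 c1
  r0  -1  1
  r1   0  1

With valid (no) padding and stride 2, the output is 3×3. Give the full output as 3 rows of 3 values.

Output[0,0]: The receptive field on the input at this output position is [10 4 / 11 0]. Elementwise product with the kernel and sum: 10·-1 + 4·1 + 0·1.

-6 -7 10
8 15 -1
0 -1 4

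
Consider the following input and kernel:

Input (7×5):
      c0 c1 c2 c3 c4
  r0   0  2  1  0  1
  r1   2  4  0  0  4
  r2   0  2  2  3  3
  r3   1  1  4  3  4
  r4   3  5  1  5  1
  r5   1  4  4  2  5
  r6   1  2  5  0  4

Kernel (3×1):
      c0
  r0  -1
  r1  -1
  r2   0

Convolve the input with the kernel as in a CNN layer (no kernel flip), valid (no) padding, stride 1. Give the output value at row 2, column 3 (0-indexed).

The receptive field on the input at this output position is [3 / 3 / 5]. Elementwise product with the kernel and sum: 3·-1 + 3·-1.

-6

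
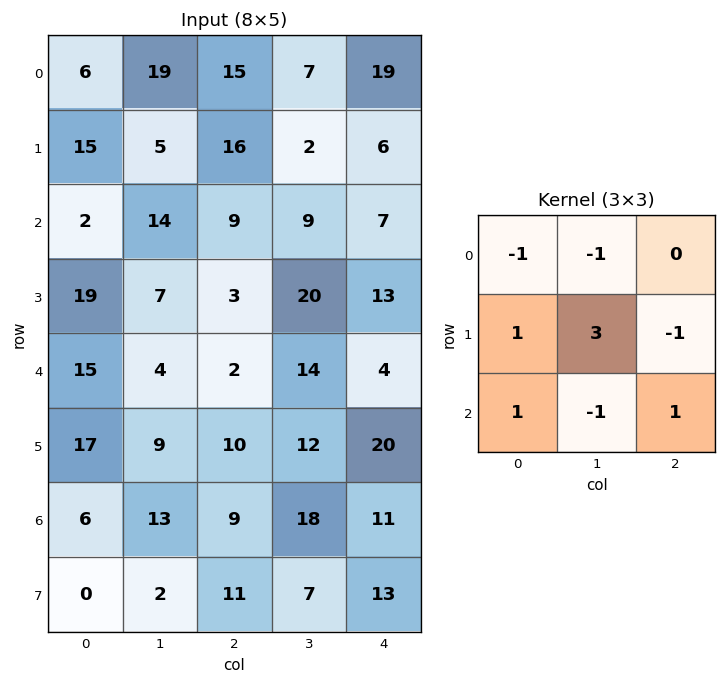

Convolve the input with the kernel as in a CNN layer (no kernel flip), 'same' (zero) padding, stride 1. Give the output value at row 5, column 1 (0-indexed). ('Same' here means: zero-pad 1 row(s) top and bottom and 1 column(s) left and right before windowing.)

The receptive field on the zero-padded input at this output position is [15 4 2 / 17 9 10 / 6 13 9]. Elementwise product with the kernel and sum: 15·-1 + 4·-1 + 17·1 + 9·3 + 10·-1 + 6·1 + 13·-1 + 9·1.

17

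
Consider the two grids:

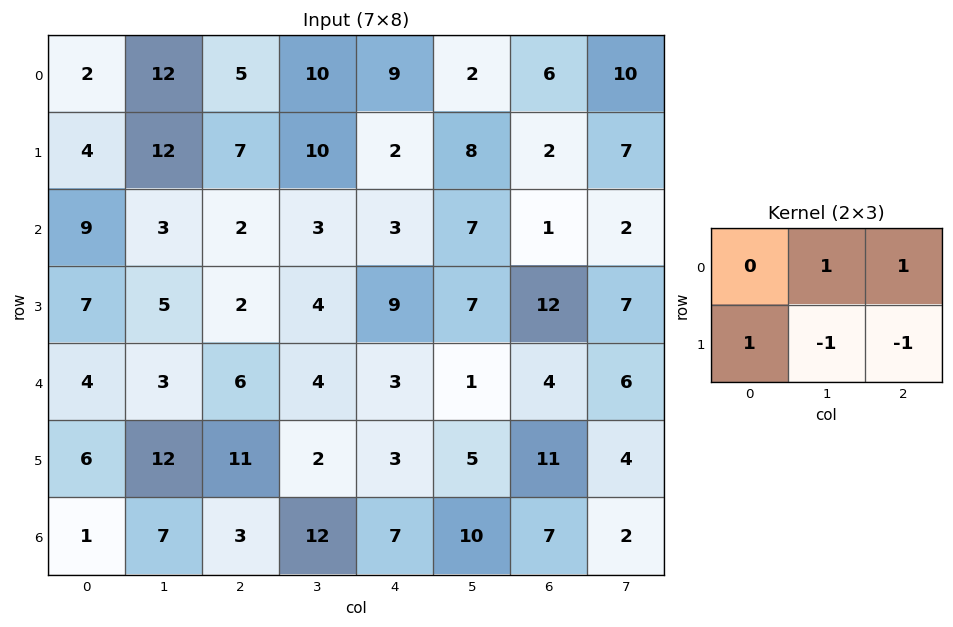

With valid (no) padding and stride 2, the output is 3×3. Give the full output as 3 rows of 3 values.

2 14 0
5 -5 -2
-8 13 -8

Output[0,0]: The receptive field on the input at this output position is [2 12 5 / 4 12 7]. Elementwise product with the kernel and sum: 12·1 + 5·1 + 4·1 + 12·-1 + 7·-1.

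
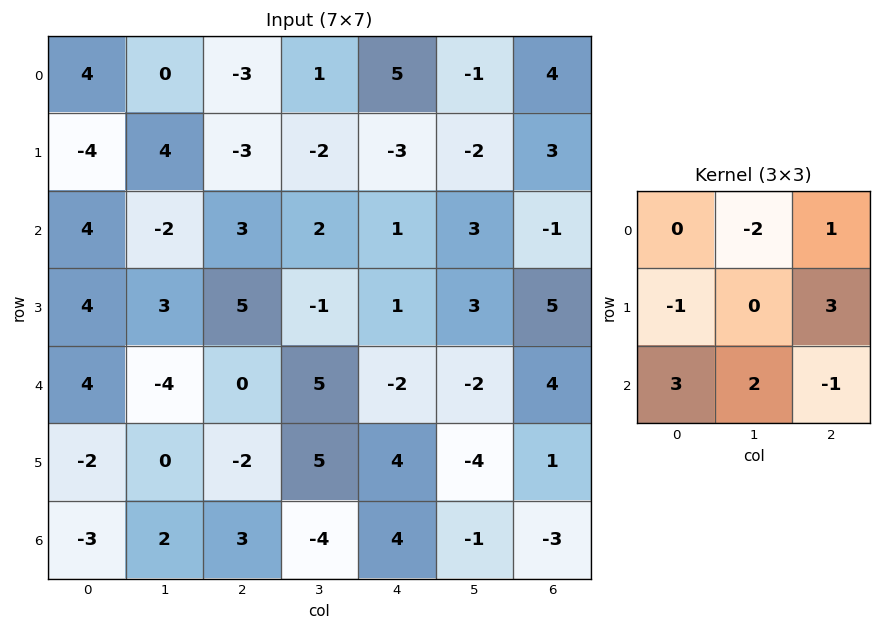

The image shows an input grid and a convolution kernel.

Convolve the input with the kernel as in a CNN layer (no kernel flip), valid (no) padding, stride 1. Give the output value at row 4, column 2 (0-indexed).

-1

The receptive field on the input at this output position is [0 5 -2 / -2 5 4 / 3 -4 4]. Elementwise product with the kernel and sum: 5·-2 + -2·1 + -2·-1 + 4·3 + 3·3 + -4·2 + 4·-1.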